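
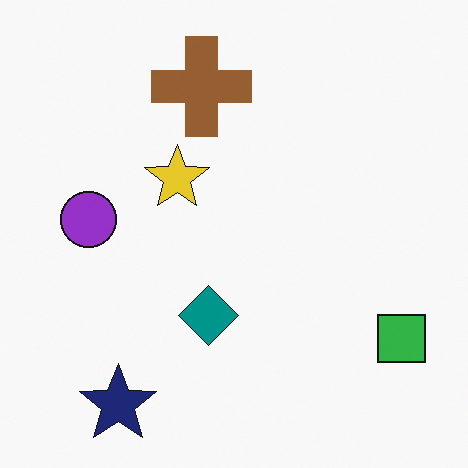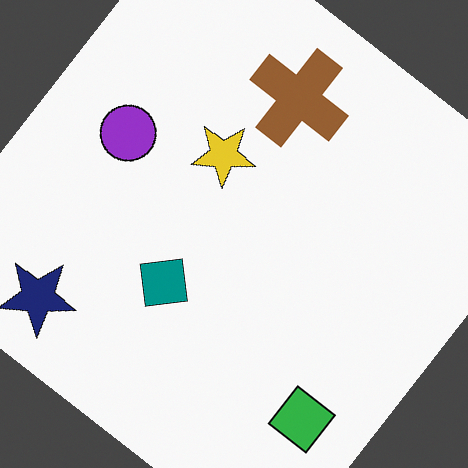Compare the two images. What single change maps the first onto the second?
The second image is the first rotated clockwise by a large amount — several tens of degrees.

Every shape is tilted by the same angle and the image corners show triangular fill wedges — a whole-image rotation by a non-right angle.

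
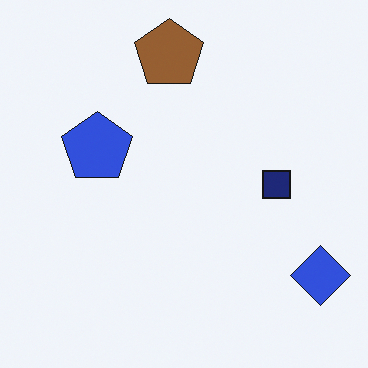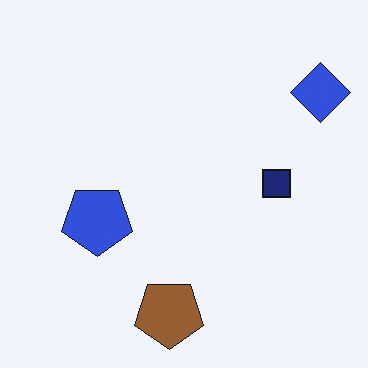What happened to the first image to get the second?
Flipped vertically (top ↔ bottom).

The brown pentagon is in the top of the first image and the bottom of the second — shapes on opposite sides of the horizontal midline have swapped in a mirror flip.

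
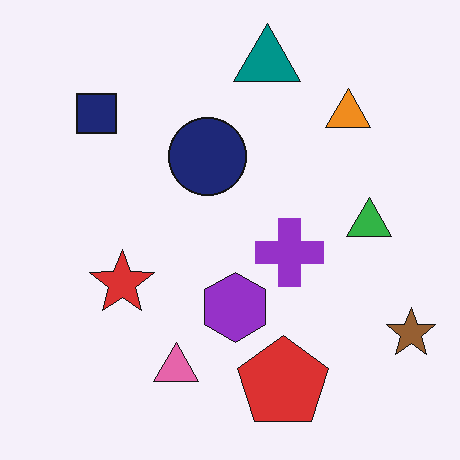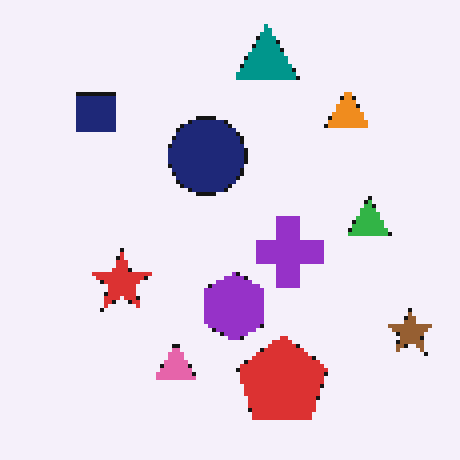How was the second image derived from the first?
Lightly pixelated (a mild mosaic effect).

Shapes are reduced to large square blocks; fine edges and outlines are lost — a downscale-then-upscale (mosaic) effect.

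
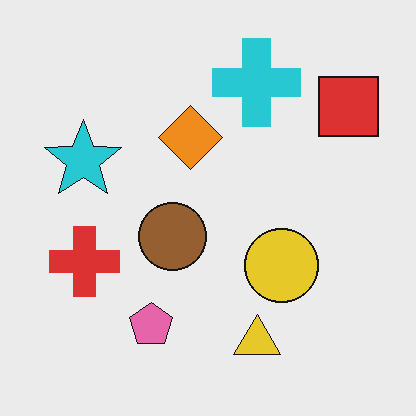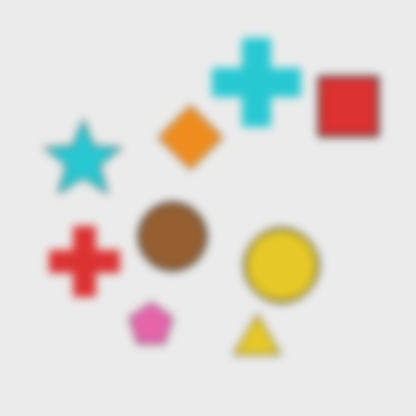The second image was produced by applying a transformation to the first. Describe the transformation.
Noticeably gaussian-blurred.

Shape edges and outlines are uniformly softened across the whole image.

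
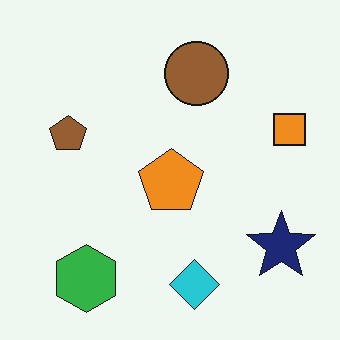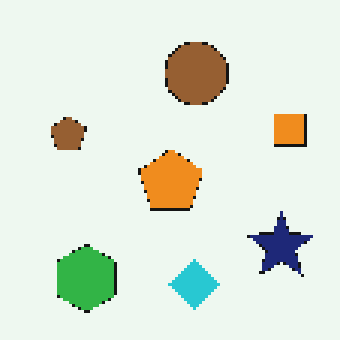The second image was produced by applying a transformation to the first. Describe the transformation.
It was mildly pixelated.

Shapes are reduced to large square blocks; fine edges and outlines are lost — a downscale-then-upscale (mosaic) effect.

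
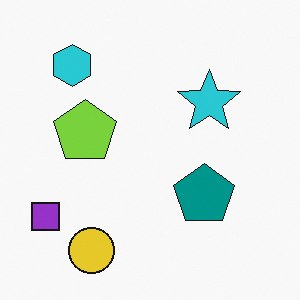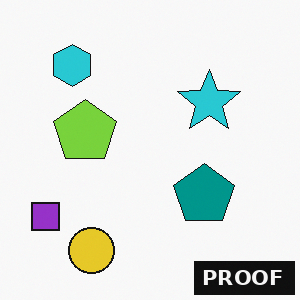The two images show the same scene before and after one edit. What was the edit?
This is the original image watermarked with the text "PROOF" in the lower-right corner.

A dark label reading "PROOF" appears in the lower-right corner.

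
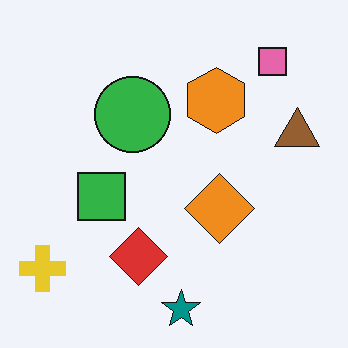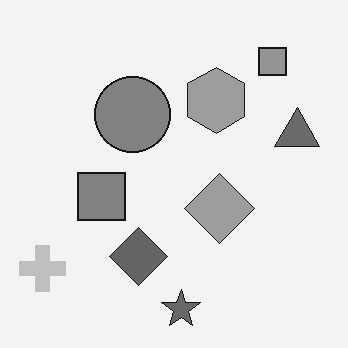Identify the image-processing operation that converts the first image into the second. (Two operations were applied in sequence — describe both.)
This is the original image converted to grayscale, then JPEG-compressed with visible artifacts.

All color is removed — every shape is now a shade of grey. Blocky 8×8 compression artifacts appear around shape edges and the flat background shows ringing — characteristic JPEG degradation.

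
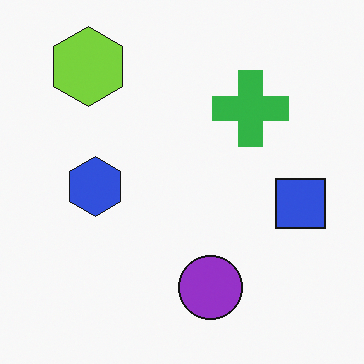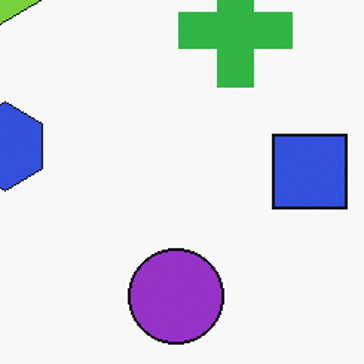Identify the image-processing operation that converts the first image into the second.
The second image is the first cropped to a modestly smaller region and rescaled.

The visible shapes are larger and the field of view is narrower; shapes near the original edges may be partly or wholly outside the frame — a crop-and-rescale.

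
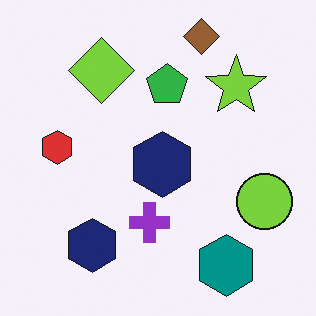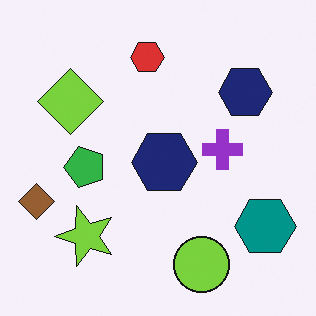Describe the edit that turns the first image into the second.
It was transposed (reflected across the top-left ↔ bottom-right diagonal).

Shapes have swapped their row and column positions — what was in the top-right is now in the bottom-left — a diagonal reflection.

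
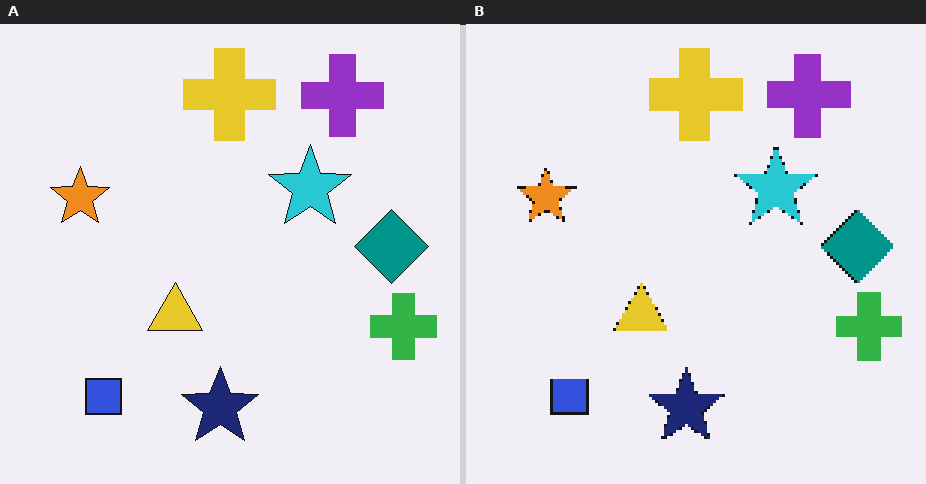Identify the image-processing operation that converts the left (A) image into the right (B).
Mildly pixelated.

Shapes are reduced to large square blocks; fine edges and outlines are lost — a downscale-then-upscale (mosaic) effect.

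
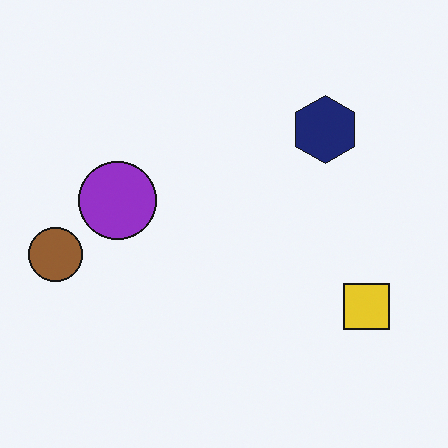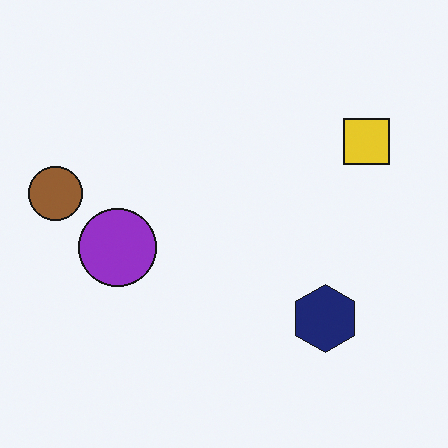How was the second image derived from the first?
The image was flipped vertically (top ↔ bottom).

The navy hexagon is in the top-right of the first image and the bottom-right of the second — shapes on opposite sides of the horizontal midline have swapped in a mirror flip.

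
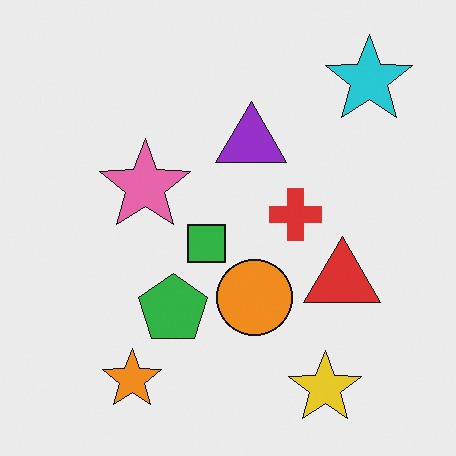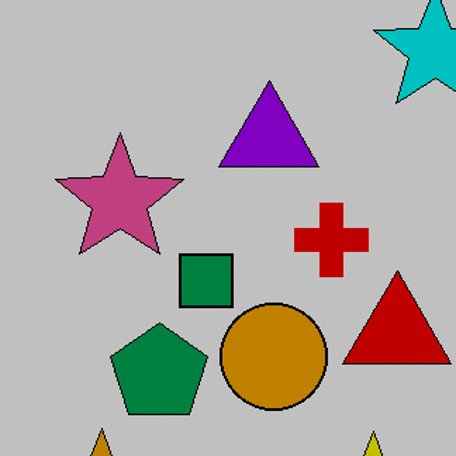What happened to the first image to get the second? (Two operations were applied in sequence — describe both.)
This is the original image heavily posterized to just a handful of flat colors, then cropped slightly and scaled back up.

Each flat color has snapped to a coarser quantized level — most visibly, the near-white background has dropped to a flat grey. The visible shapes are larger and the field of view is narrower; shapes near the original edges may be partly or wholly outside the frame — a crop-and-rescale.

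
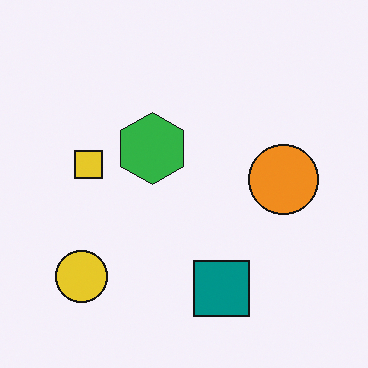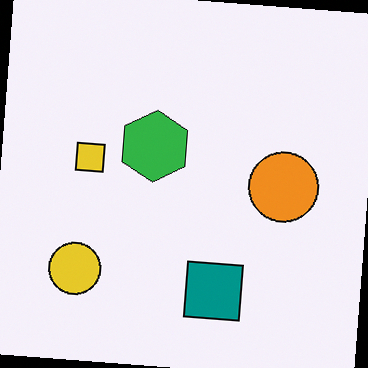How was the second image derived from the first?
Rotated clockwise by a small amount.

Every shape is tilted by the same angle and the image corners show triangular fill wedges — a whole-image rotation by a non-right angle.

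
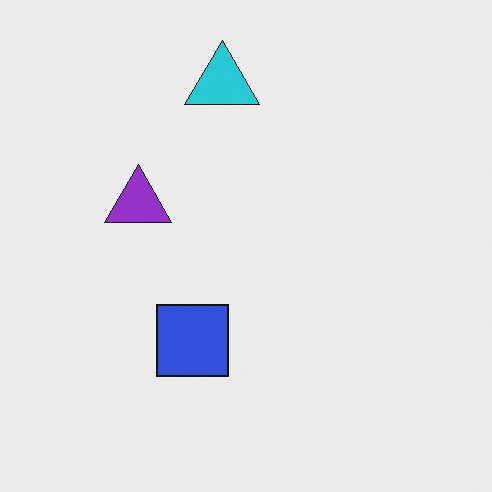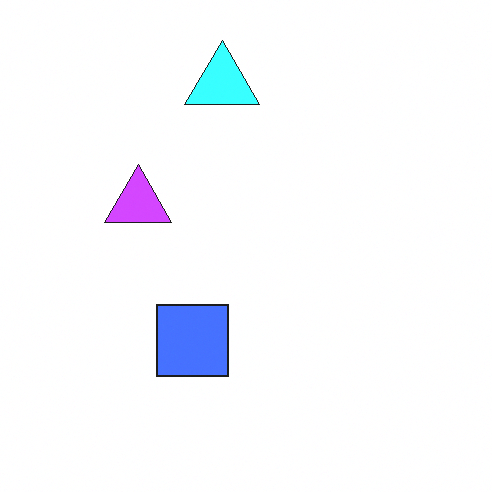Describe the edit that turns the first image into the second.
The transformation is: brightened a lot.

Every pixel — background and shapes alike — is uniformly brightened.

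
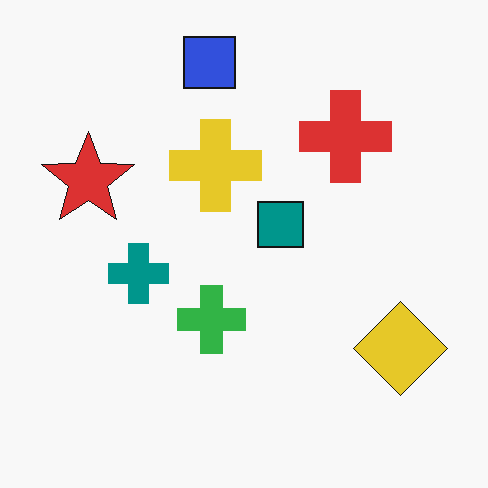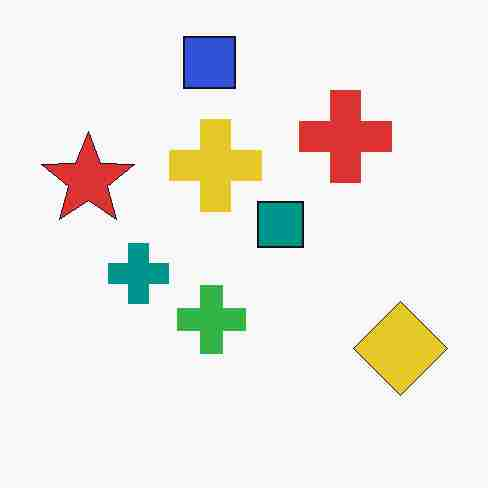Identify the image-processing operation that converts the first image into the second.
This is the original image heavily JPEG-compressed with obvious blocking artifacts.

Blocky 8×8 compression artifacts appear around shape edges and the flat background shows ringing — characteristic JPEG degradation.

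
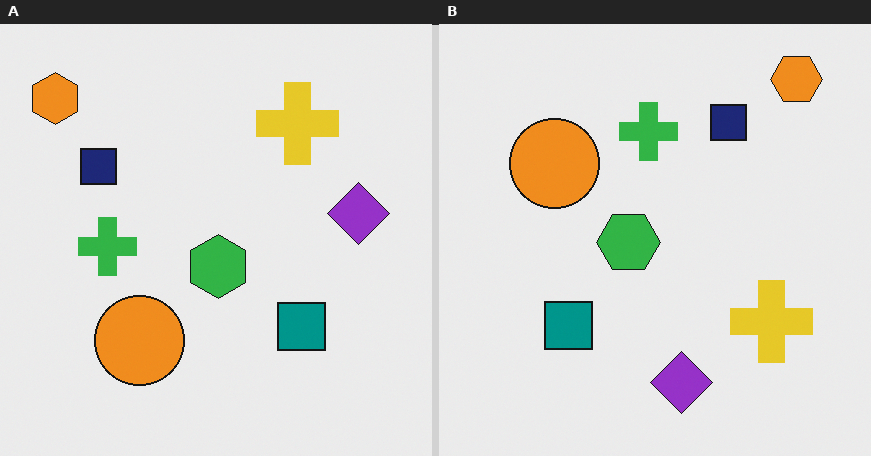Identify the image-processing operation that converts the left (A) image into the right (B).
Rotated 90° clockwise.

The orange hexagon sits in the top-left of the left (A) image and the top-right of the right (B) — consistent with a whole-image 90° clockwise rotation.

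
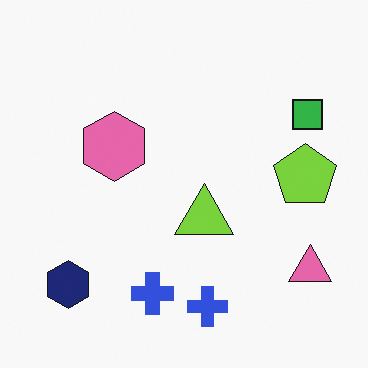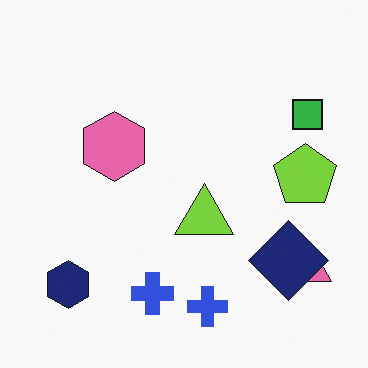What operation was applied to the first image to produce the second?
The second image is the first overlaid with an additional navy diamond.

A navy diamond appears in the second image that is absent from the first.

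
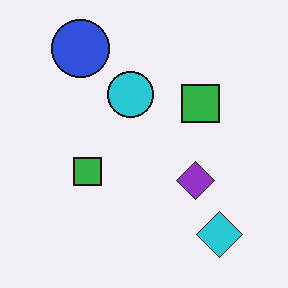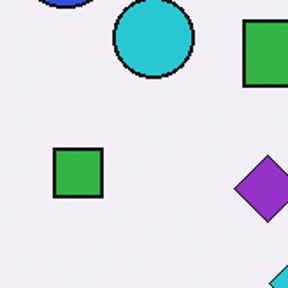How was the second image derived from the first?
It was cropped to a noticeably smaller region and rescaled.

The visible shapes are larger and the field of view is narrower; shapes near the original edges may be partly or wholly outside the frame — a crop-and-rescale.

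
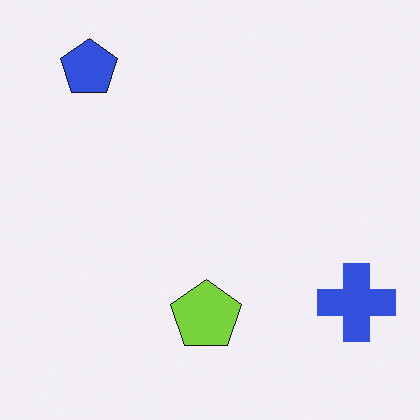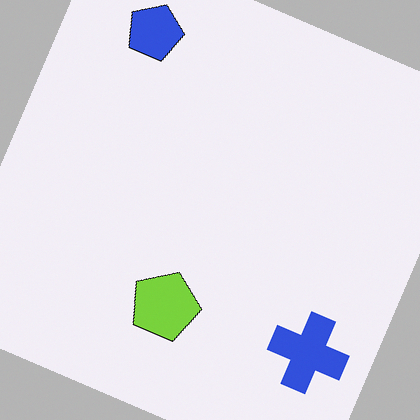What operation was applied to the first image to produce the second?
This is the original image rotated clockwise by a moderate amount.

Every shape is tilted by the same angle and the image corners show triangular fill wedges — a whole-image rotation by a non-right angle.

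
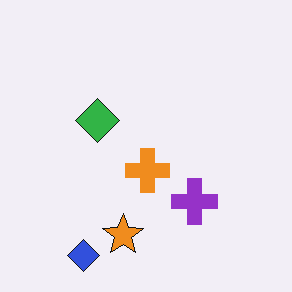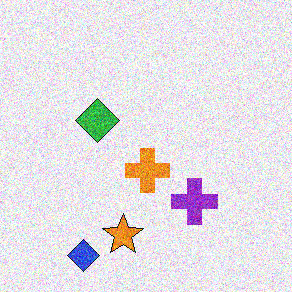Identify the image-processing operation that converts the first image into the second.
The second image is the first degraded with heavy additive noise.

Random speckle covers the whole image, including the flat background.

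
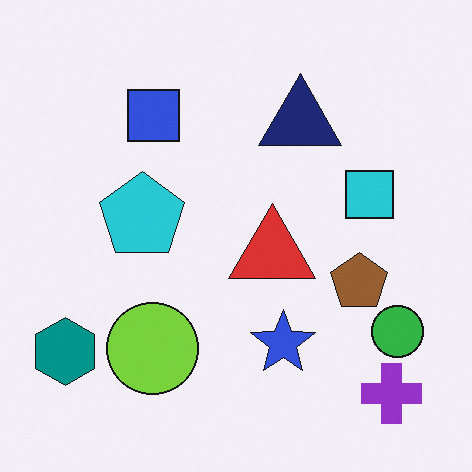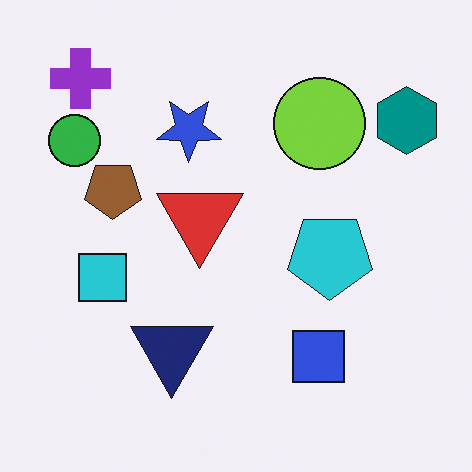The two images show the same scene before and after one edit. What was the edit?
The transformation is: rotated 180°.

The purple cross sits in the bottom-right of the first image and the top-left of the second — consistent with a whole-image 180° rotation.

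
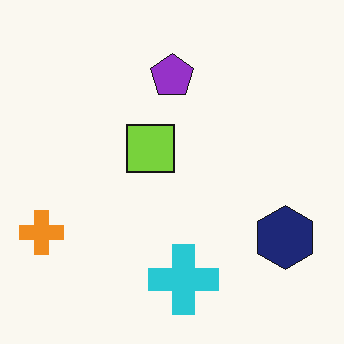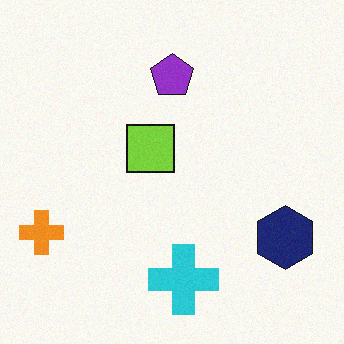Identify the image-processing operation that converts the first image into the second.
The second image is the first degraded with subtle gaussian noise.

Random speckle covers the whole image, including the flat background.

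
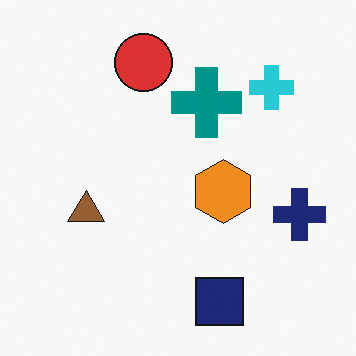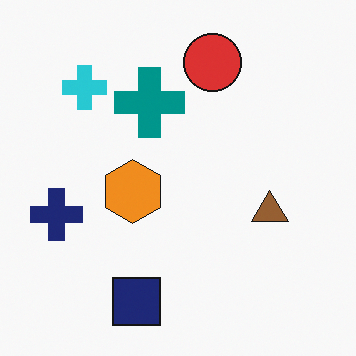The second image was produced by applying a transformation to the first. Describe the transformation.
Flipped horizontally (left ↔ right).

The navy cross is in the right of the first image and the left of the second — shapes on opposite sides of the vertical midline have swapped in a mirror flip.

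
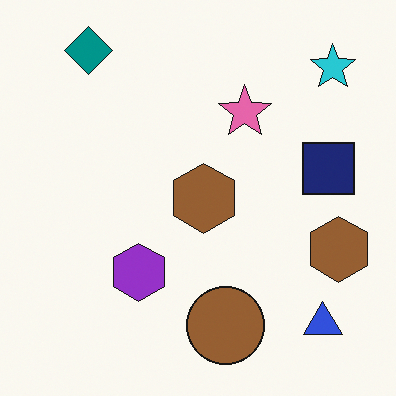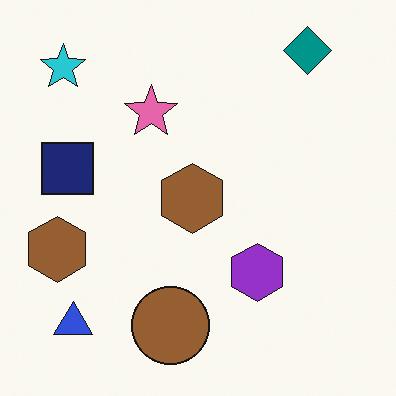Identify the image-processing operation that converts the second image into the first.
The image was flipped horizontally (left ↔ right).

The cyan star is in the top-left of the second image and the top-right of the first — shapes on opposite sides of the vertical midline have swapped in a mirror flip.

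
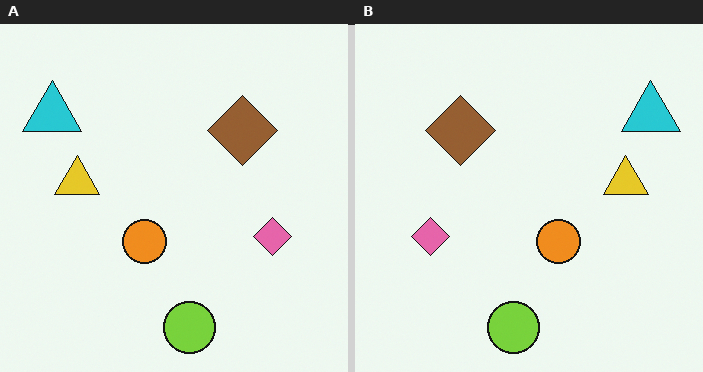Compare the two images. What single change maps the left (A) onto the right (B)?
It was flipped horizontally (left ↔ right).

The cyan triangle is in the top-left of the left (A) image and the top-right of the right (B) — shapes on opposite sides of the vertical midline have swapped in a mirror flip.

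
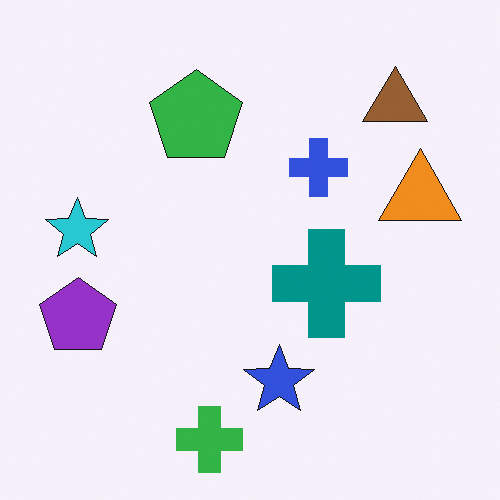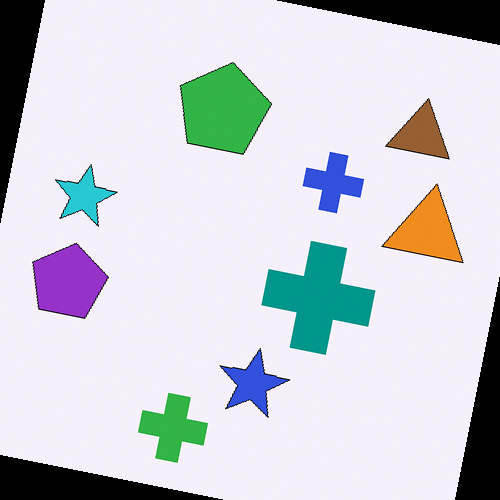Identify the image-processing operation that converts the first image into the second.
The transformation is: rotated clockwise by a slight angle.

Every shape is tilted by the same angle and the image corners show triangular fill wedges — a whole-image rotation by a non-right angle.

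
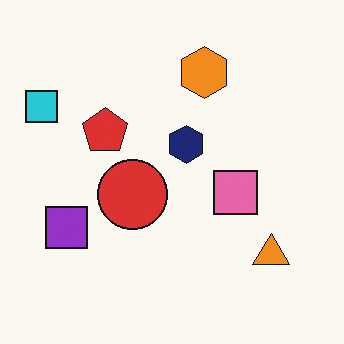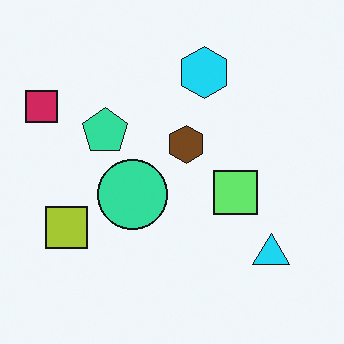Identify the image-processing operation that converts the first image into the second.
Hue-shifted by a large amount.

Every shape's color has rotated by the same amount around the hue wheel — a uniform hue shift.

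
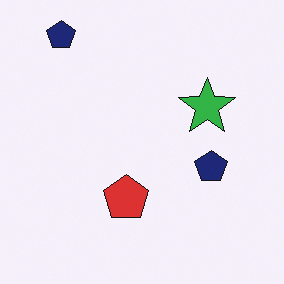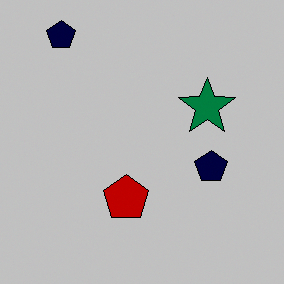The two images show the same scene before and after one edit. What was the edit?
The second image is the first heavily posterized to just a handful of flat colors.

Each flat color has snapped to a coarser quantized level — most visibly, the near-white background has dropped to a flat grey.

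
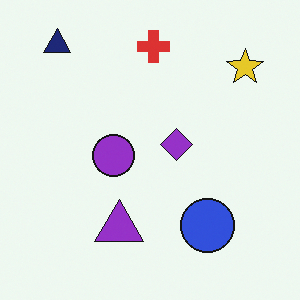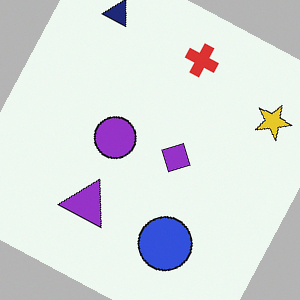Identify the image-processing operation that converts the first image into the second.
This is the original image rotated clockwise by a clearly visible amount.

Every shape is tilted by the same angle and the image corners show triangular fill wedges — a whole-image rotation by a non-right angle.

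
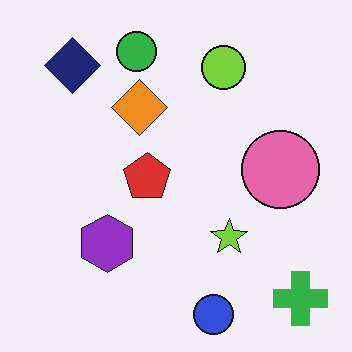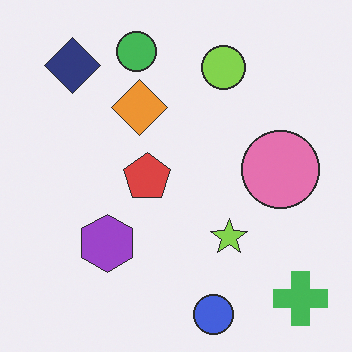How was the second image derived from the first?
The transformation is: given slightly reduced contrast.

Tones are pushed toward mid-grey across the whole image — a global contrast change.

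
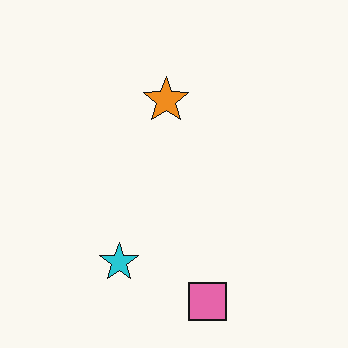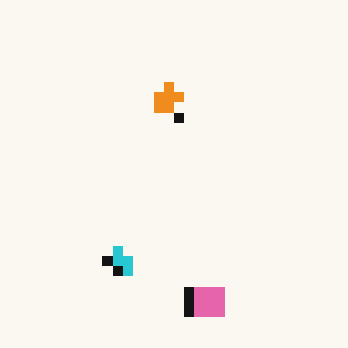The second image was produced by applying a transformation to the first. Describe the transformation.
The transformation is: heavily pixelated into large blocks.

Shapes are reduced to large square blocks; fine edges and outlines are lost — a downscale-then-upscale (mosaic) effect.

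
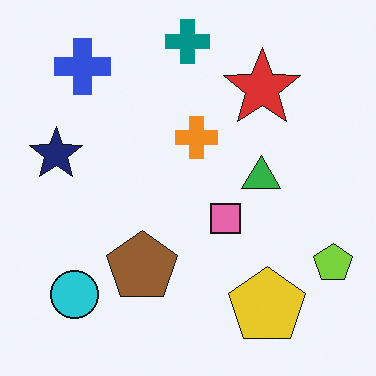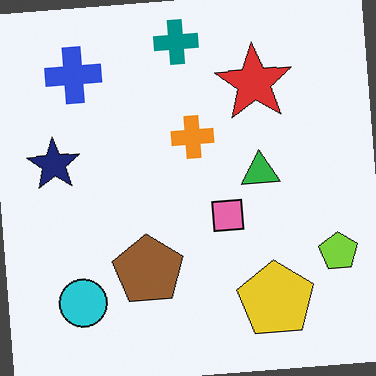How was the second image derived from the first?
It was rotated counter-clockwise by a slight angle.

Every shape is tilted by the same angle and the image corners show triangular fill wedges — a whole-image rotation by a non-right angle.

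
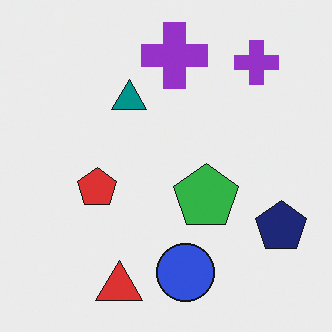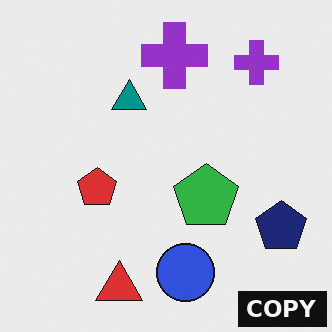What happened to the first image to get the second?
This is the original image watermarked with the text "COPY" in the lower-right corner.

A dark label reading "COPY" appears in the lower-right corner.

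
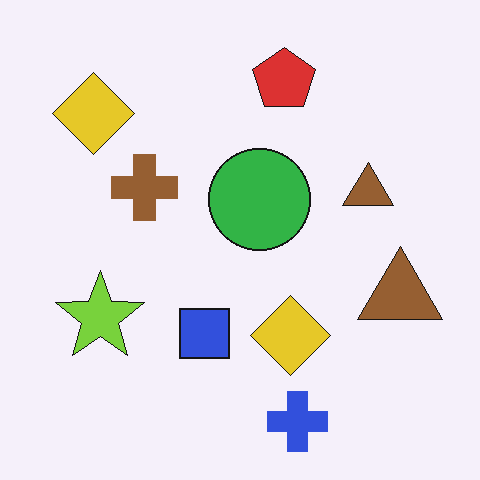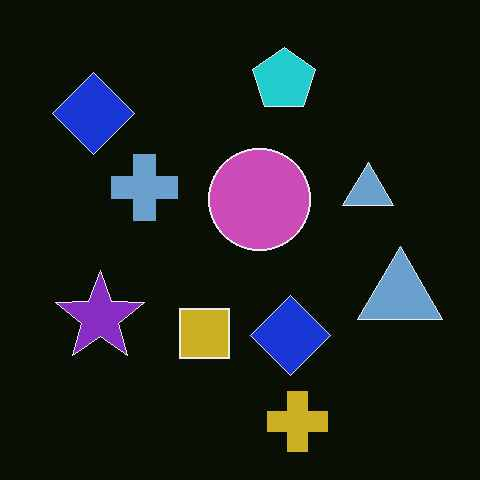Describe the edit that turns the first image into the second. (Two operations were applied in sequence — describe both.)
The transformation is: color-inverted (negative), then given moderate JPEG compression.

The light background has become dark and every shape's color is its complement — a photographic negative. Blocky 8×8 compression artifacts appear around shape edges and the flat background shows ringing — characteristic JPEG degradation.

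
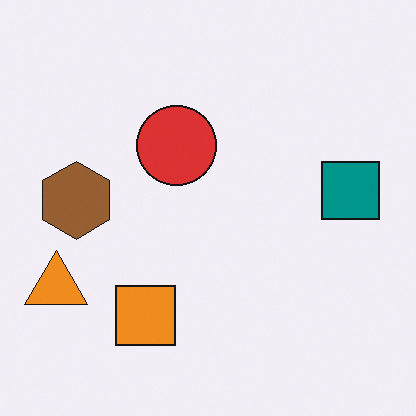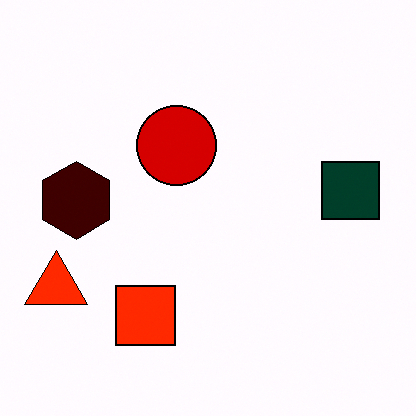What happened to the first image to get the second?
This is the original image given much higher contrast.

Tones are pushed away from mid-grey across the whole image — a global contrast change.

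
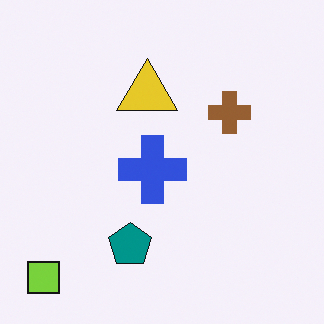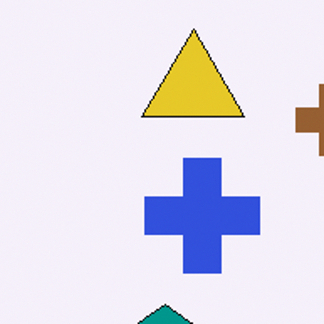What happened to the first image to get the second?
This is the original image cropped to a noticeably smaller region and rescaled.

The visible shapes are larger and the field of view is narrower; shapes near the original edges may be partly or wholly outside the frame — a crop-and-rescale.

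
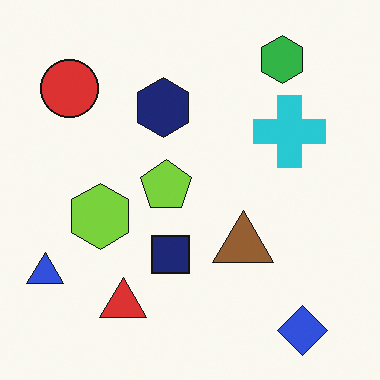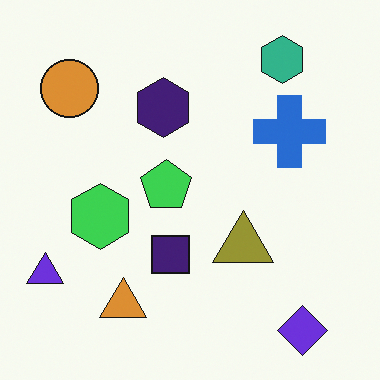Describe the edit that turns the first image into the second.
The second image is the first hue-shifted slightly.

Every shape's color has rotated by the same amount around the hue wheel — a uniform hue shift.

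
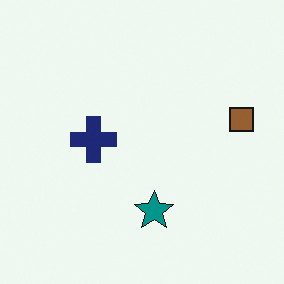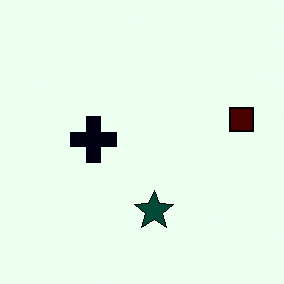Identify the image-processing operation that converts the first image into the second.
The image was boosted in contrast.

Tones are pushed away from mid-grey across the whole image — a global contrast change.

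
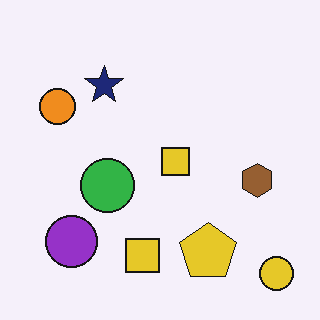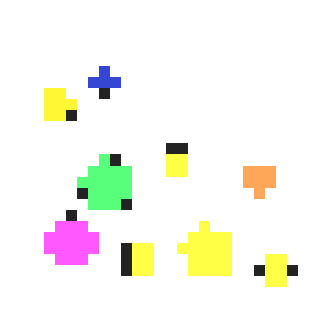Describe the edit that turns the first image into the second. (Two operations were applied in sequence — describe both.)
Noticeably brightened, then coarsely pixelated.

Every pixel — background and shapes alike — is uniformly brightened. Shapes are reduced to large square blocks; fine edges and outlines are lost — a downscale-then-upscale (mosaic) effect.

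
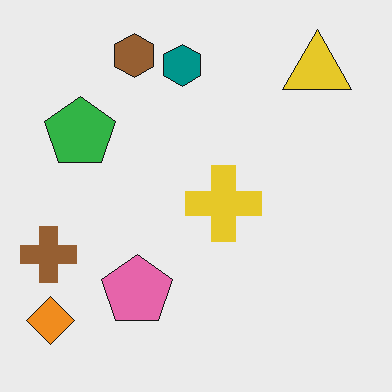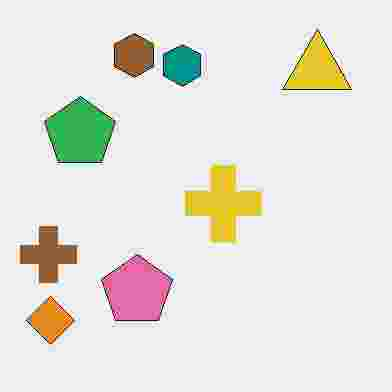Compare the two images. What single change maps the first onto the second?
Heavily JPEG-compressed with obvious blocking artifacts.

Blocky 8×8 compression artifacts appear around shape edges and the flat background shows ringing — characteristic JPEG degradation.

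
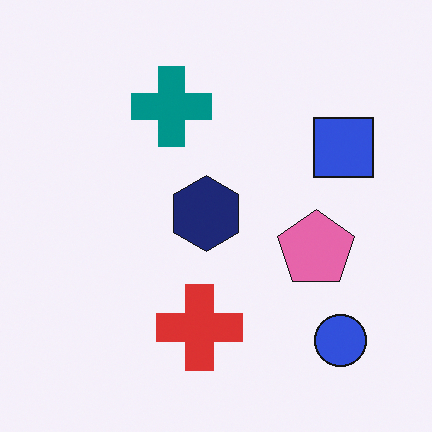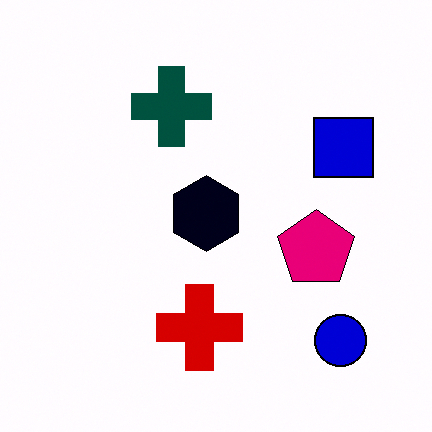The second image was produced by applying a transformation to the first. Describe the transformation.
The second image is the first boosted in contrast.

Tones are pushed away from mid-grey across the whole image — a global contrast change.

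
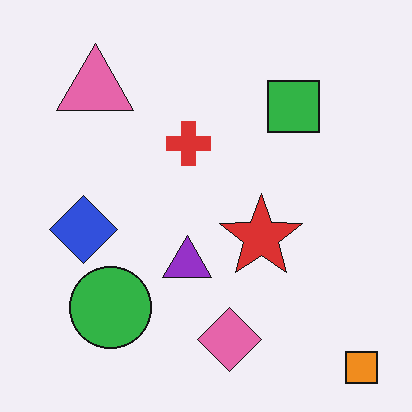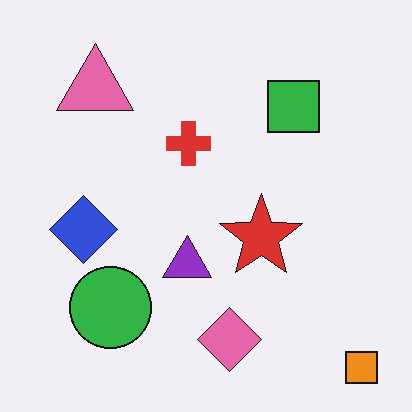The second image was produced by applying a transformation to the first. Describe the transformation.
The image was given moderate JPEG compression.

Blocky 8×8 compression artifacts appear around shape edges and the flat background shows ringing — characteristic JPEG degradation.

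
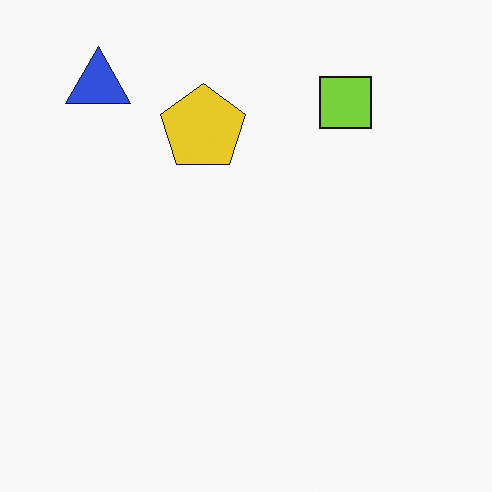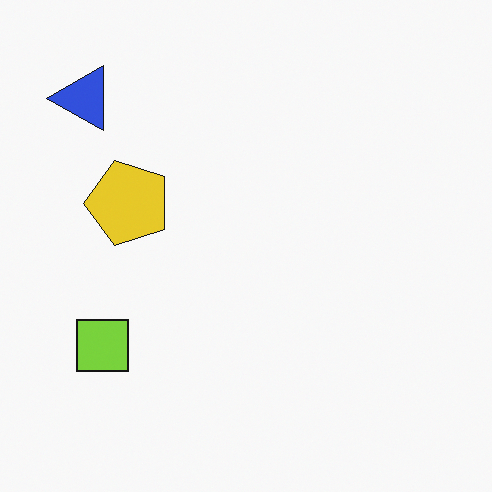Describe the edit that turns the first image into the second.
Transposed (reflected across the top-left ↔ bottom-right diagonal).

Shapes have swapped their row and column positions — what was in the top-right is now in the bottom-left — a diagonal reflection.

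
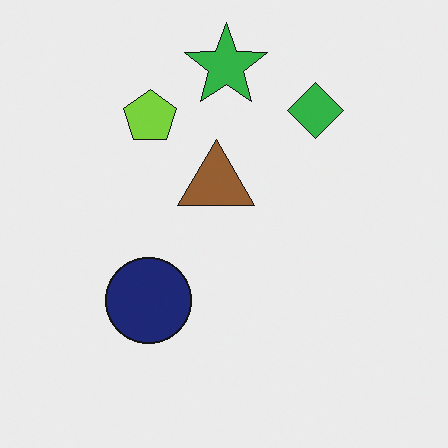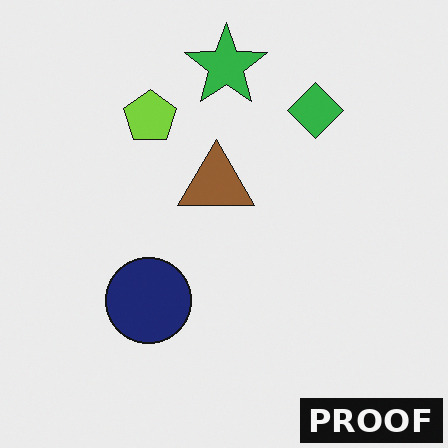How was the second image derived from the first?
Watermarked with the text "PROOF" in the lower-right corner.

A dark label reading "PROOF" appears in the lower-right corner.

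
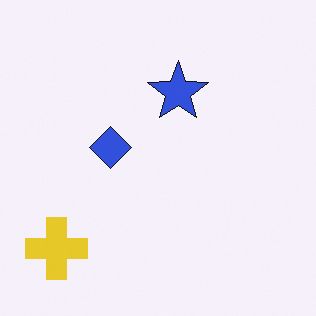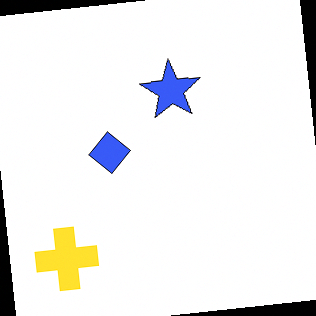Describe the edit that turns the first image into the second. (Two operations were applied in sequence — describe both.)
The image was rotated counter-clockwise by a small amount, then brightened a little.

Every shape is tilted by the same angle and the image corners show triangular fill wedges — a whole-image rotation by a non-right angle. Every pixel — background and shapes alike — is uniformly brightened.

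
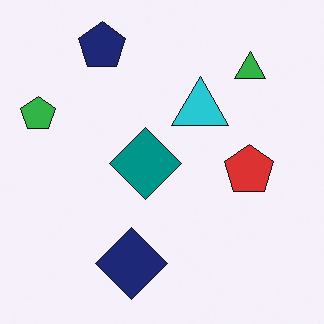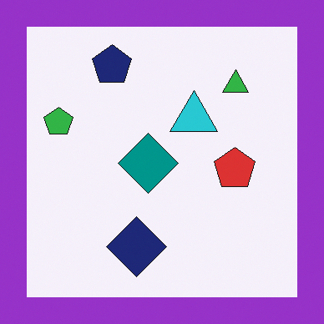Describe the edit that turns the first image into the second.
The second image is the first framed with a purple border.

A solid purple frame runs around the edge of the second image, with the content slightly shrunk inside it.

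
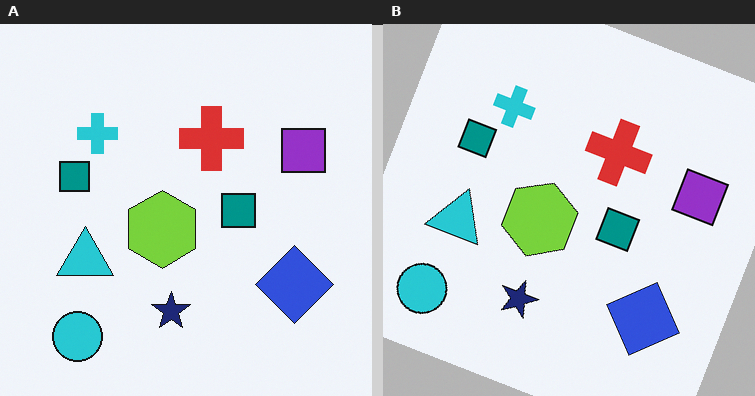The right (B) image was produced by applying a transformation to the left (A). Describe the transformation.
The image was rotated clockwise by a moderate amount.

Every shape is tilted by the same angle and the image corners show triangular fill wedges — a whole-image rotation by a non-right angle.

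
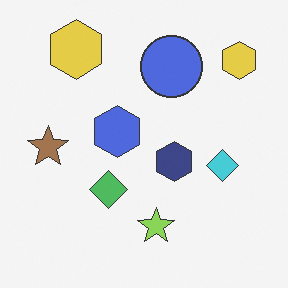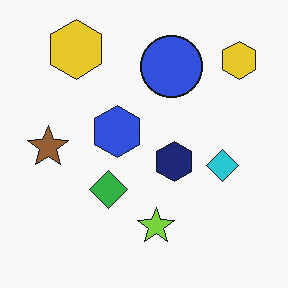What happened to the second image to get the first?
The first image is the second given slightly reduced contrast.

Tones are pushed toward mid-grey across the whole image — a global contrast change.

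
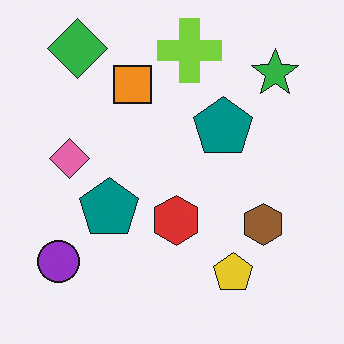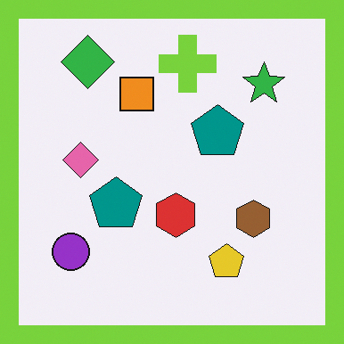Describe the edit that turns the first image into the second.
This is the original image framed with a lime border.

A solid lime frame runs around the edge of the second image, with the content slightly shrunk inside it.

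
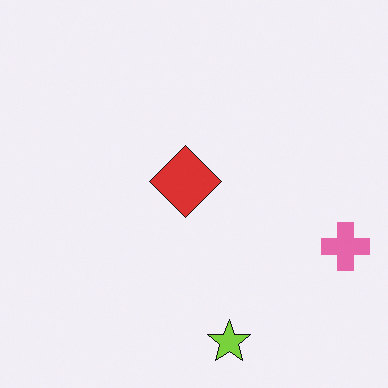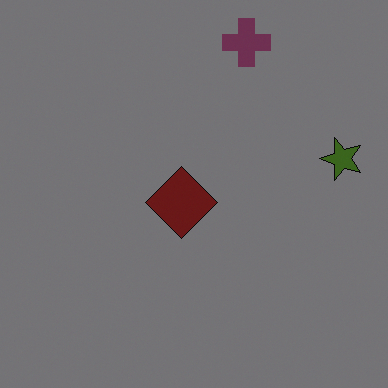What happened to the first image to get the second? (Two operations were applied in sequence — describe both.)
It was darkened a lot, then rotated 90° counter-clockwise.

Every pixel — background and shapes alike — is uniformly darkened. The pink cross sits in the right of the first image and the top of the second — consistent with a whole-image 90° counter-clockwise rotation.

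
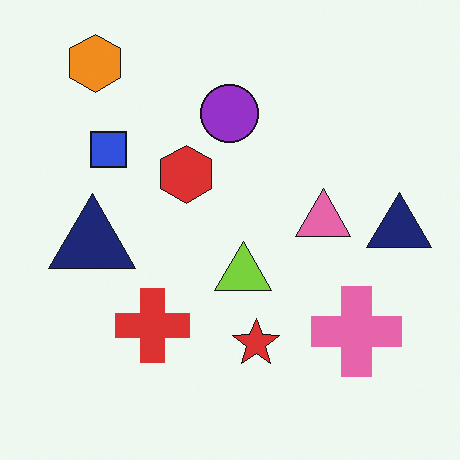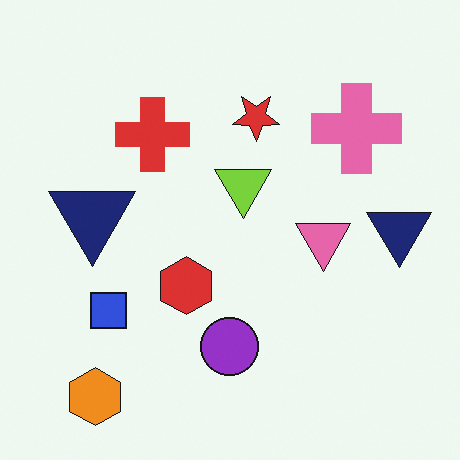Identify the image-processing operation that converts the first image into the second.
This is the original image flipped vertically (top ↔ bottom).

The orange hexagon is in the top-left of the first image and the bottom-left of the second — shapes on opposite sides of the horizontal midline have swapped in a mirror flip.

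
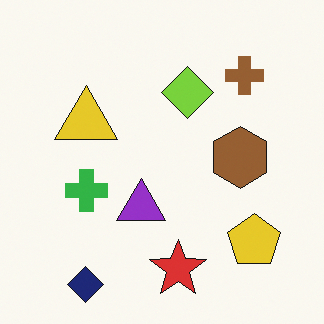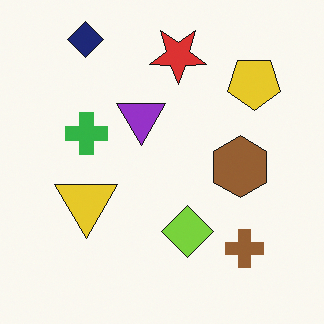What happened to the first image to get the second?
The transformation is: flipped vertically (top ↔ bottom).

The navy diamond is in the bottom-left of the first image and the top-left of the second — shapes on opposite sides of the horizontal midline have swapped in a mirror flip.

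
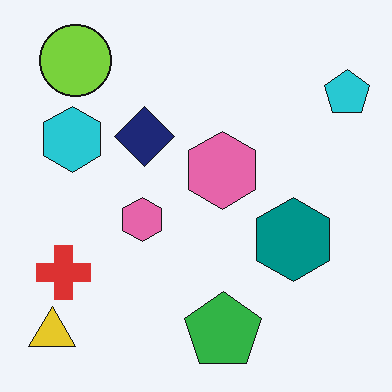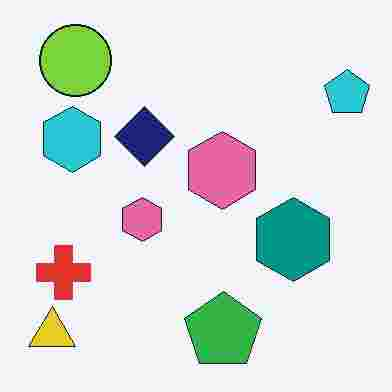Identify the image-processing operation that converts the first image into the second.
It was degraded with heavy JPEG compression.

Blocky 8×8 compression artifacts appear around shape edges and the flat background shows ringing — characteristic JPEG degradation.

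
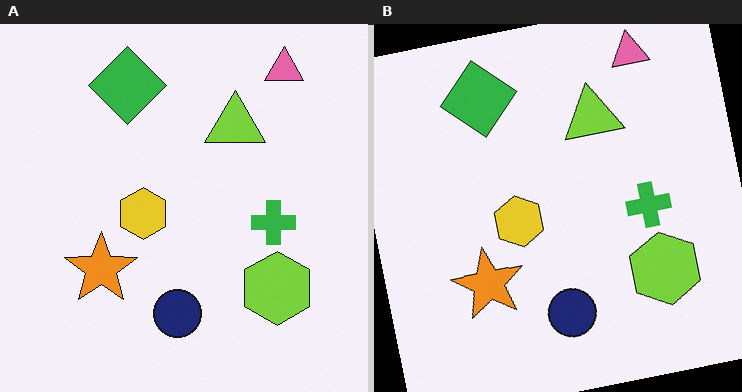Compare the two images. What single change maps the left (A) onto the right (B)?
Rotated counter-clockwise by a few degrees.

Every shape is tilted by the same angle and the image corners show triangular fill wedges — a whole-image rotation by a non-right angle.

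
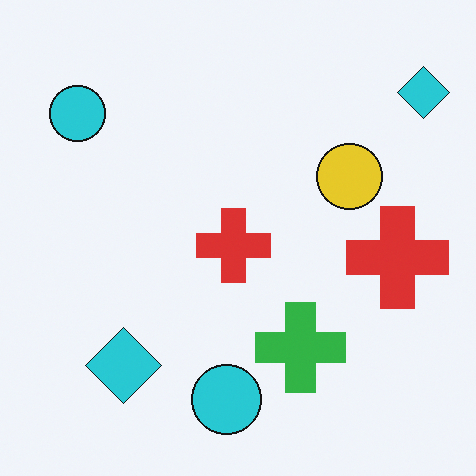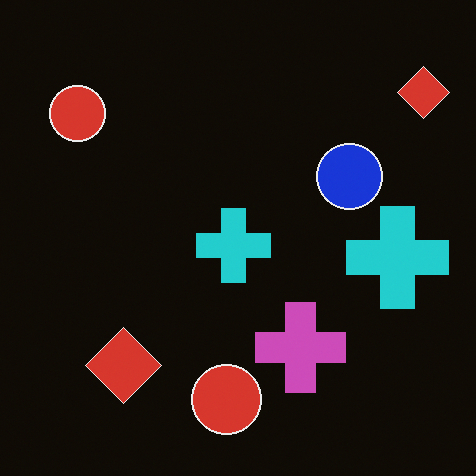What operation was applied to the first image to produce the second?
Color-inverted (negative).

The light background has become dark and every shape's color is its complement — a photographic negative.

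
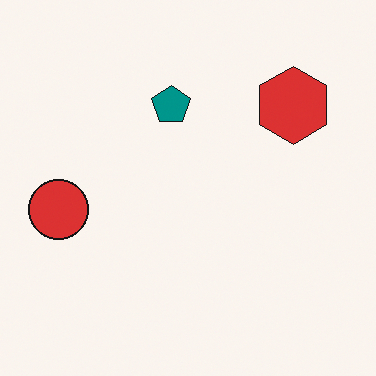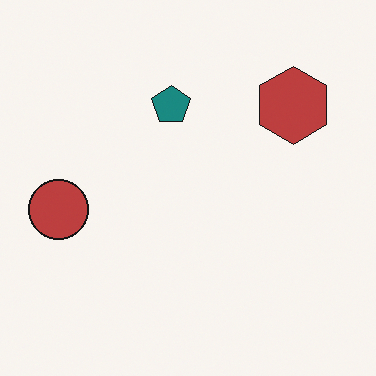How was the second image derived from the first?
The transformation is: slightly desaturated.

All colors are more muted and greyish — a global saturation change.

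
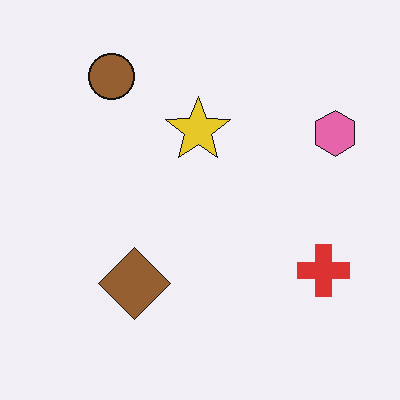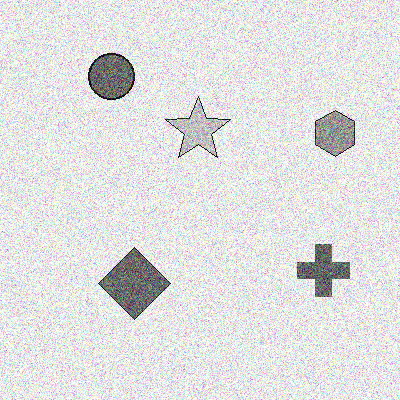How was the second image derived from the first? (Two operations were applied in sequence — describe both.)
The second image is the first converted to grayscale, then degraded with strong gaussian noise.

All color is removed — every shape is now a shade of grey. Random speckle covers the whole image, including the flat background.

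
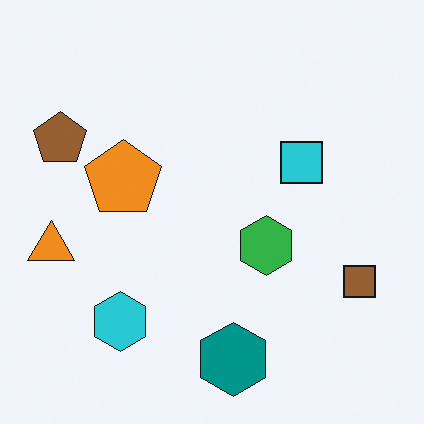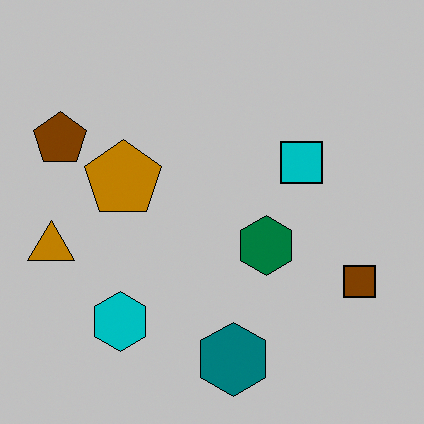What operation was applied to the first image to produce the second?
It was aggressively posterized.

Each flat color has snapped to a coarser quantized level — most visibly, the near-white background has dropped to a flat grey.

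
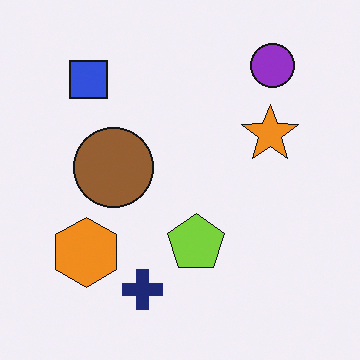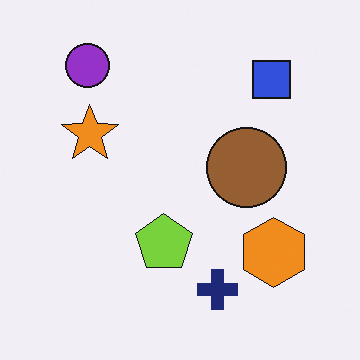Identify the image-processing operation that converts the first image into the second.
The transformation is: flipped horizontally (left ↔ right).

The orange hexagon is in the bottom-left of the first image and the bottom-right of the second — shapes on opposite sides of the vertical midline have swapped in a mirror flip.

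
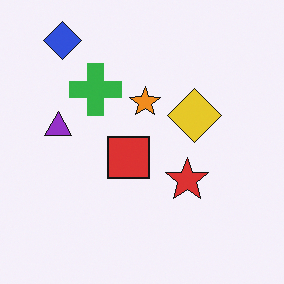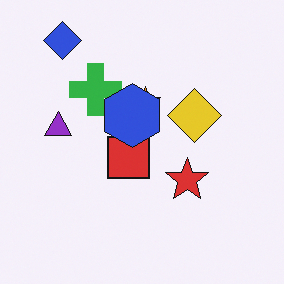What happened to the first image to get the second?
Overlaid with an additional blue hexagon.

A blue hexagon appears in the second image that is absent from the first.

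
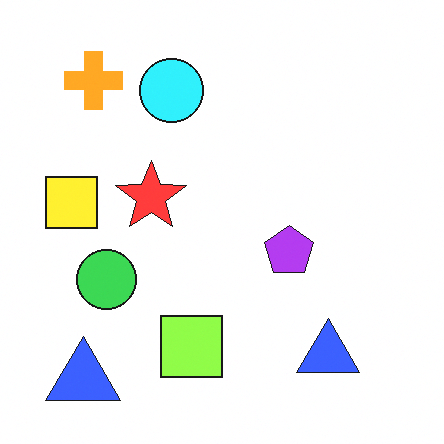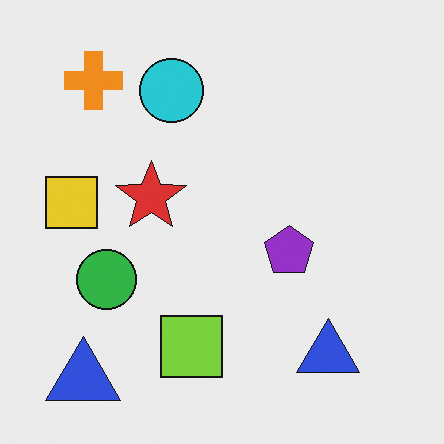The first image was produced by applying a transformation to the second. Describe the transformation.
The first image is the second brightened a little.

Every pixel — background and shapes alike — is uniformly brightened.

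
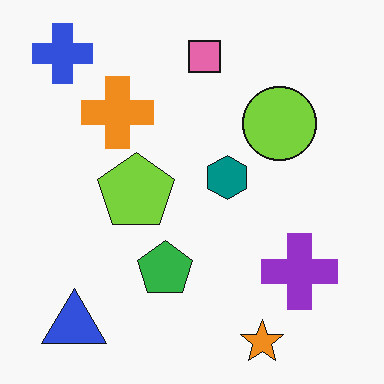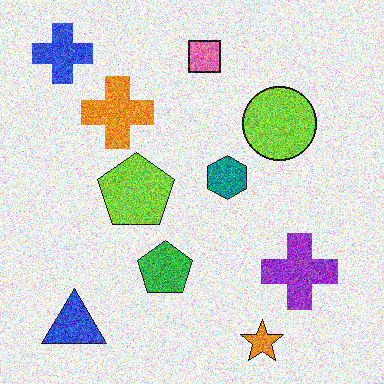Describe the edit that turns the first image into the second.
The transformation is: degraded with strong gaussian noise.

Random speckle covers the whole image, including the flat background.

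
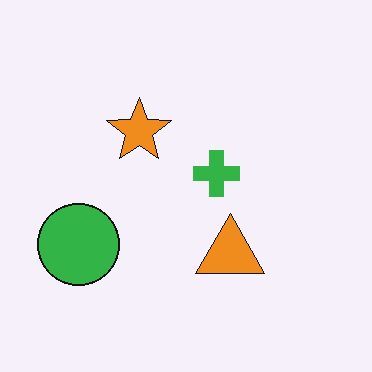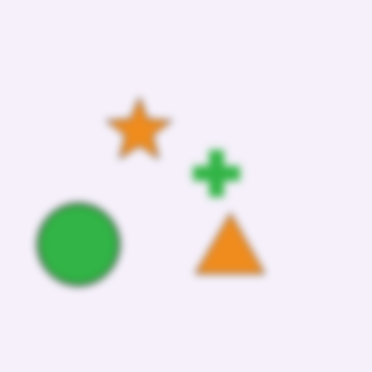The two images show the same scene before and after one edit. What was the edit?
The image was moderately blurred.

Shape edges and outlines are uniformly softened across the whole image.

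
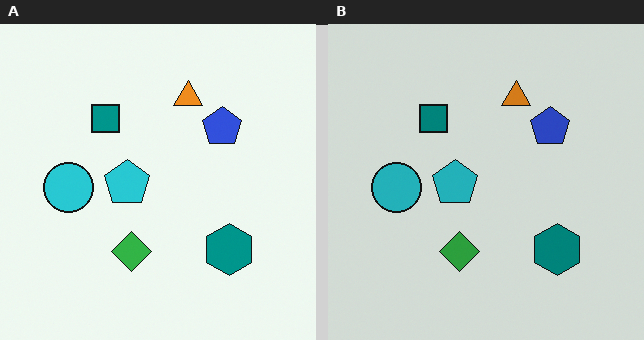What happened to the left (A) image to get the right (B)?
Darkened a little.

Every pixel — background and shapes alike — is uniformly darkened.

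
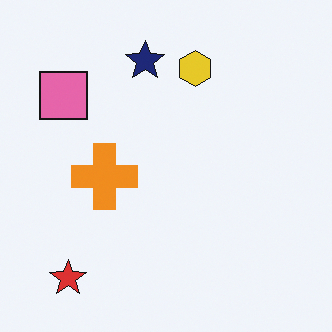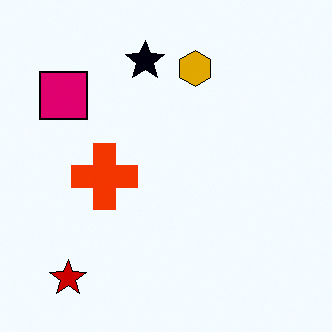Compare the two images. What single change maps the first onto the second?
This is the original image given much higher contrast.

Tones are pushed away from mid-grey across the whole image — a global contrast change.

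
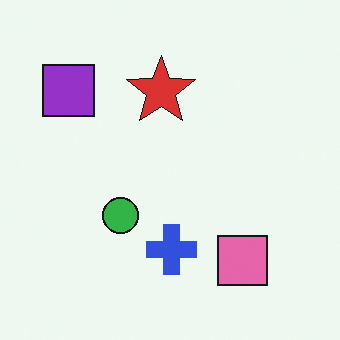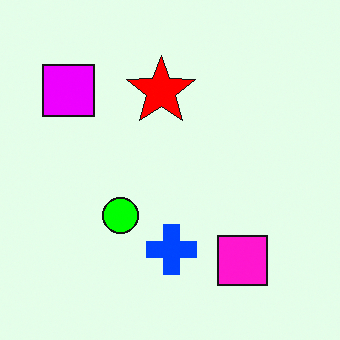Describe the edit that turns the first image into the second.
The second image is the first made much more vivid (saturation change).

All colors are more vivid — a global saturation change.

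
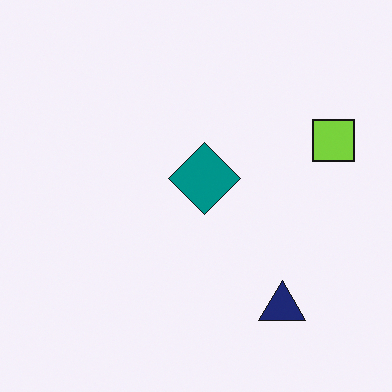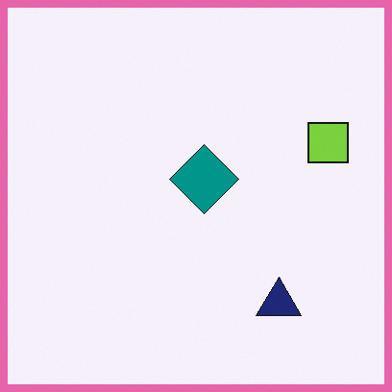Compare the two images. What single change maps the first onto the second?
This is the original image framed with a pink border.

A solid pink frame runs around the edge of the second image, with the content slightly shrunk inside it.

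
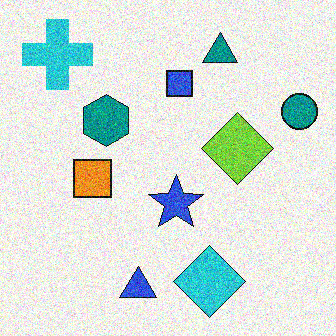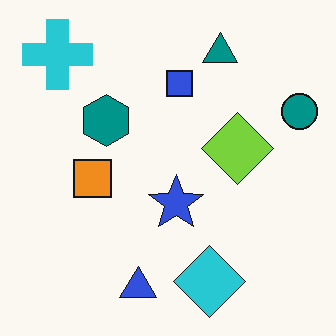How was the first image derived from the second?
The image was degraded with heavy additive noise.

Random speckle covers the whole image, including the flat background.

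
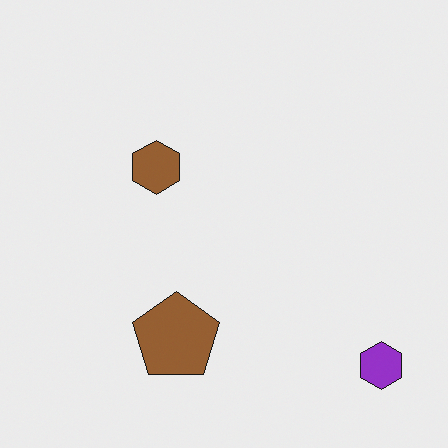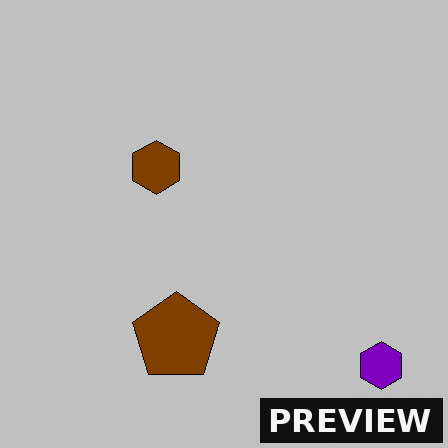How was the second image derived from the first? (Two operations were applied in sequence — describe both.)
This is the original image heavily posterized to just a handful of flat colors, then watermarked with the text "PREVIEW" in the lower-right corner.

Each flat color has snapped to a coarser quantized level — most visibly, the near-white background has dropped to a flat grey. A dark label reading "PREVIEW" appears in the lower-right corner.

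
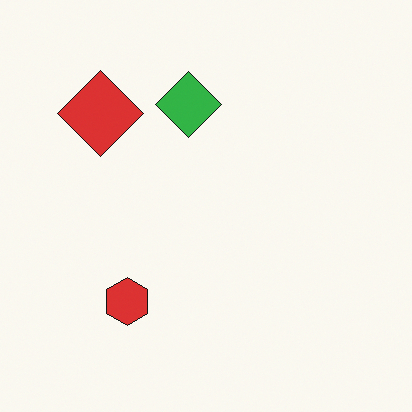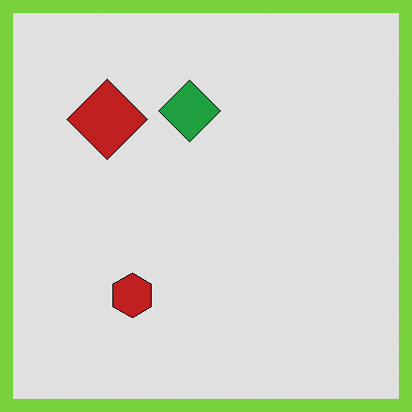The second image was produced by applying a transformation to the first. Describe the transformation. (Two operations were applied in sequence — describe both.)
The image was moderately posterized, then framed with a lime border.

Each flat color has snapped to a coarser quantized level — most visibly, the near-white background has dropped to a flat grey. A solid lime frame runs around the edge of the second image, with the content slightly shrunk inside it.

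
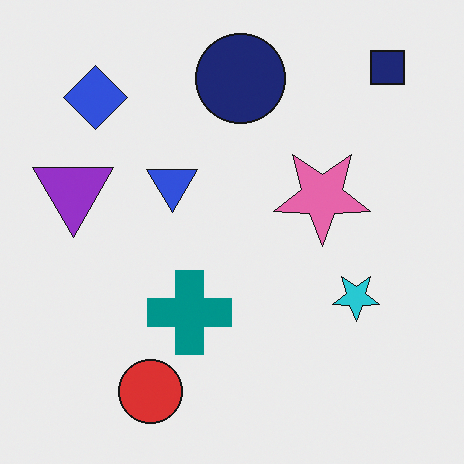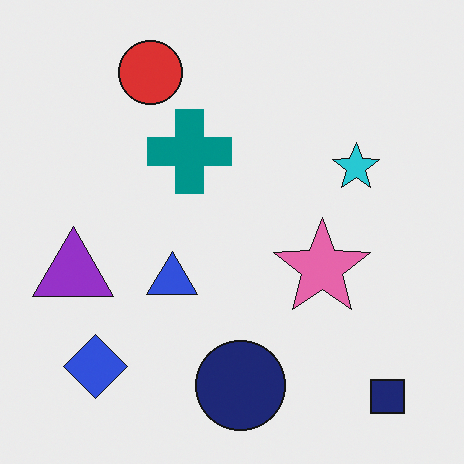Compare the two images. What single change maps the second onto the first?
This is the original image flipped vertically (top ↔ bottom).

The navy square is in the bottom-right of the second image and the top-right of the first — shapes on opposite sides of the horizontal midline have swapped in a mirror flip.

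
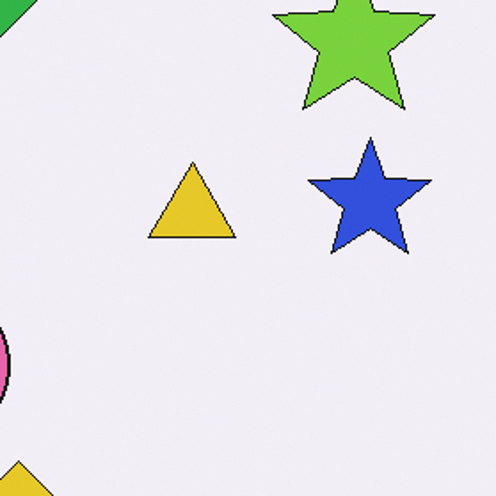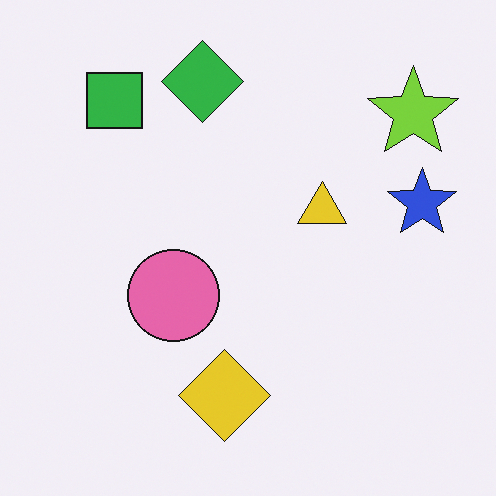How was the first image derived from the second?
Cropped tightly and scaled back up.

The visible shapes are larger and the field of view is narrower; shapes near the original edges may be partly or wholly outside the frame — a crop-and-rescale.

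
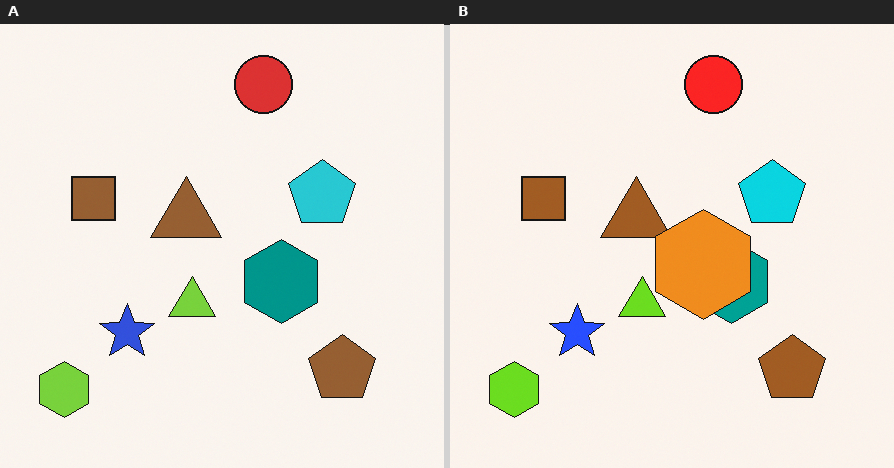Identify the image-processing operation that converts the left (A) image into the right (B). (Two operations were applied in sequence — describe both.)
The transformation is: slightly oversaturated, then overlaid with an additional orange hexagon.

All colors are more vivid — a global saturation change. An orange hexagon appears in the right (B) image that is absent from the left (A).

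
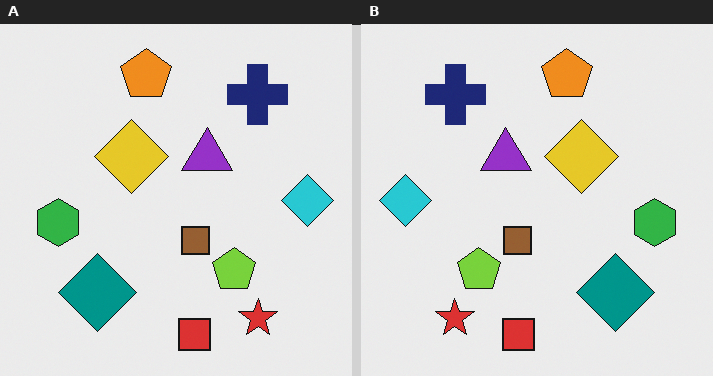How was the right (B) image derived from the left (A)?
The right (B) image is the left (A) flipped horizontally (left ↔ right).

The cyan diamond is in the right of the left (A) image and the left of the right (B) — shapes on opposite sides of the vertical midline have swapped in a mirror flip.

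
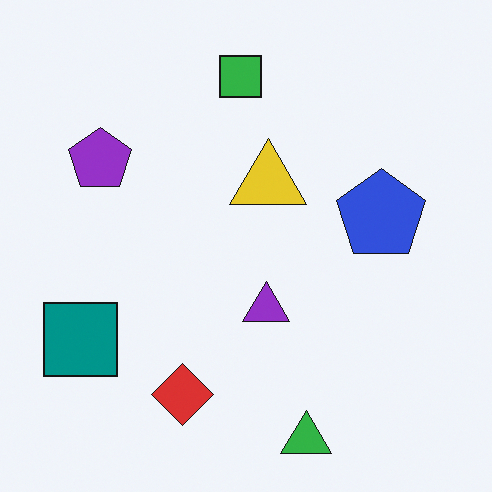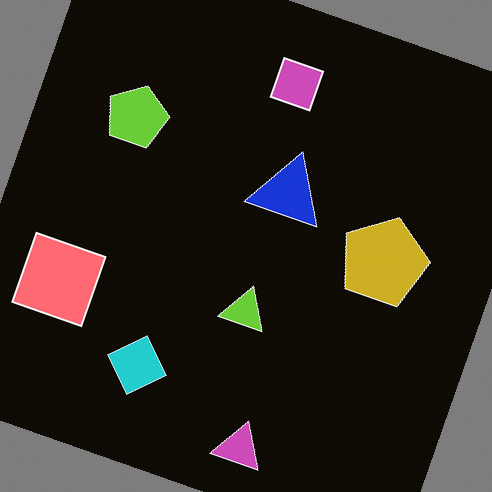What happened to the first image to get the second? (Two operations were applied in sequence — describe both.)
Rotated clockwise by a moderate amount, then color-inverted (negative).

Every shape is tilted by the same angle and the image corners show triangular fill wedges — a whole-image rotation by a non-right angle. The light background has become dark and every shape's color is its complement — a photographic negative.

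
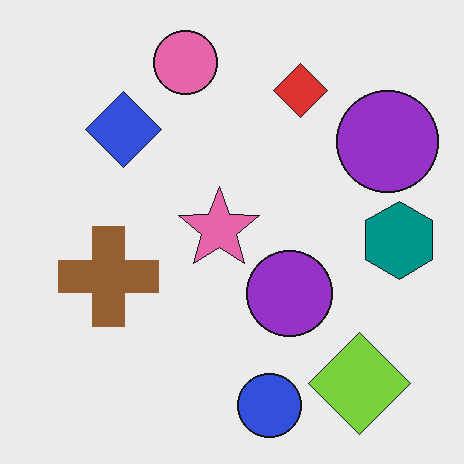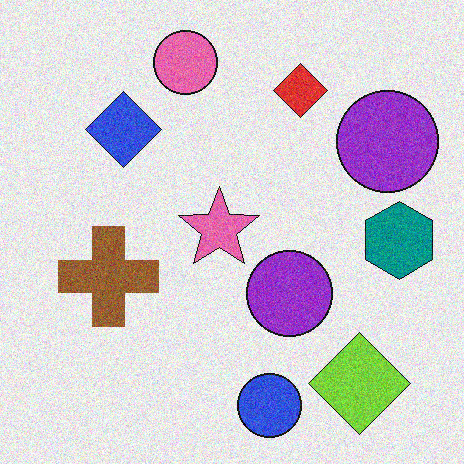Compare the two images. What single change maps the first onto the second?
This is the original image degraded with moderate additive noise.

Random speckle covers the whole image, including the flat background.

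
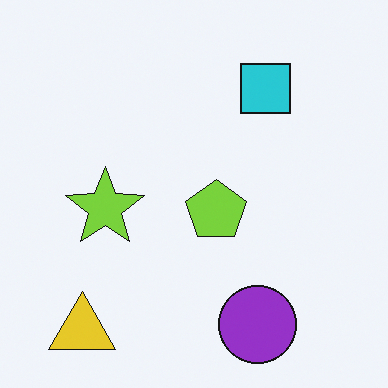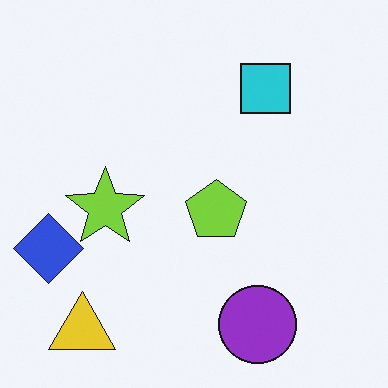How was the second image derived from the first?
Overlaid with an additional blue diamond.

A blue diamond appears in the second image that is absent from the first.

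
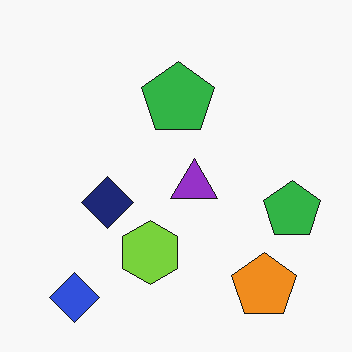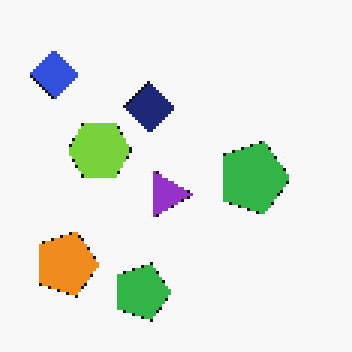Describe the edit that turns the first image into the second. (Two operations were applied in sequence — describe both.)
The transformation is: rotated 90° clockwise, then lightly pixelated (a mild mosaic effect).

The blue diamond sits in the bottom-left of the first image and the top-left of the second — consistent with a whole-image 90° clockwise rotation. Shapes are reduced to large square blocks; fine edges and outlines are lost — a downscale-then-upscale (mosaic) effect.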